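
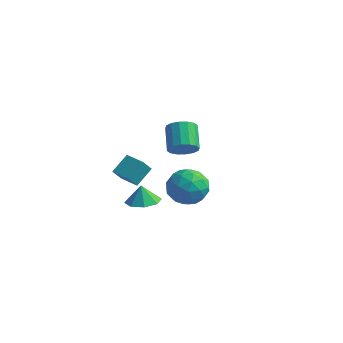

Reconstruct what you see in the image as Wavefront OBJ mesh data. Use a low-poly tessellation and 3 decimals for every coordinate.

v -3.99 -0.063 -4.416
v -4.192 -0.608 -3.615
v -3.738 1.012 -3.622
v -3.941 0.467 -2.821
v -2.759 -0.407 -4.339
v -2.962 -0.952 -3.538
v -2.508 0.668 -3.545
v -2.71 0.123 -2.744
v 1.483 -3.064 0.08
v 2.484 -2.516 -0.21
v 1.956 -4.524 -1.05
v 2.957 -3.976 -1.34
v 2.809 -4.393 -0.248
v 2.517 -3.491 0.45
v 1.923 -3.549 -1.71
v 1.631 -2.647 -1.012
v 2.756 -2.816 -1.316
v 3.304 -3.337 -0.413
v 1.136 -3.703 -0.847
v 1.684 -4.224 0.056
v 1.942 -2.662 0.034
v 2.498 -4.378 -1.294
v 2.411 -4.623 -0.652
v 2.999 -4.301 -0.823
v 1.961 -3.235 0.422
v 2.55 -2.912 0.251
v 2.741 -4.016 0.229
v 1.89 -4.128 -1.511
v 2.479 -3.805 -1.682
v 1.441 -2.739 -0.437
v 2.029 -2.417 -0.608
v 1.699 -3.024 -1.489
v 2.691 -2.516 -0.787
v 2.968 -3.374 -1.451
v 2.361 -3.123 -1.668
v 2.189 -2.593 -1.258
v 3.012 -2.822 -0.256
v 3.29 -3.681 -0.92
v 3.203 -3.926 -0.278
v 3.031 -3.395 0.132
v 3.172 -2.999 -0.906
v 1.15 -3.359 -0.34
v 1.428 -4.218 -1.004
v 1.409 -3.645 -1.392
v 1.237 -3.114 -0.982
v 1.472 -3.666 0.191
v 1.749 -4.524 -0.473
v 2.251 -4.447 -0.002
v 2.079 -3.917 0.408
v 1.268 -4.041 -0.354
v -1.691 -1.524 -4.462
v -0.904 -0.928 -4.387
v -1.889 -1.396 -3.398
v -1.54 -0.549 -4.55
v -2.264 -0.741 -4.662
v -2.653 -1.392 -4.657
v -2.478 -2.119 -4.537
v -1.842 -2.498 -4.374
v -1.118 -2.306 -4.262
v -0.729 -1.655 -4.268
v -1.573 2.424 -2.699
v -0.833 2.555 -2.221
v -1.628 3.687 -1.303
v -2.367 3.556 -1.781
v -0.806 2.857 -2.568
v -1.601 3.989 -1.651
v -0.984 3.042 -2.951
v -1.779 4.174 -2.033
v -1.319 3.062 -3.266
v -2.114 4.194 -2.348
v -1.723 2.91 -3.429
v -2.518 4.042 -2.511
v -2.086 2.629 -3.396
v -2.881 3.761 -2.479
v -2.312 2.293 -3.177
v -3.107 3.425 -2.259
v -2.339 1.991 -2.829
v -3.134 3.123 -1.912
v -2.161 1.806 -2.447
v -2.956 2.938 -1.529
v -1.826 1.786 -2.132
v -2.621 2.918 -1.214
v -1.422 1.938 -1.969
v -2.217 3.07 -1.051
v -1.059 2.219 -2.001
v -1.854 3.351 -1.084
f 2 4 1
f 5 2 1
f 1 4 3
f 3 5 1
f 2 8 4
f 6 2 5
f 6 8 2
f 4 8 3
f 7 5 3
f 3 8 7
f 7 6 5
f 8 6 7
f 9 46 25
f 46 20 49
f 25 49 14
f 46 49 25
f 9 25 21
f 25 14 26
f 21 26 10
f 25 26 21
f 9 21 30
f 21 10 31
f 30 31 16
f 21 31 30
f 9 30 42
f 30 16 45
f 42 45 19
f 30 45 42
f 9 42 46
f 42 19 50
f 46 50 20
f 42 50 46
f 10 26 37
f 26 14 40
f 37 40 18
f 26 40 37
f 14 49 27
f 49 20 48
f 27 48 13
f 49 48 27
f 20 50 47
f 50 19 43
f 47 43 11
f 50 43 47
f 19 45 44
f 45 16 32
f 44 32 15
f 45 32 44
f 16 31 36
f 31 10 33
f 36 33 17
f 31 33 36
f 12 38 24
f 38 18 39
f 24 39 13
f 38 39 24
f 12 24 22
f 24 13 23
f 22 23 11
f 24 23 22
f 12 22 29
f 22 11 28
f 29 28 15
f 22 28 29
f 12 29 34
f 29 15 35
f 34 35 17
f 29 35 34
f 12 34 38
f 34 17 41
f 38 41 18
f 34 41 38
f 13 39 27
f 39 18 40
f 27 40 14
f 39 40 27
f 11 23 47
f 23 13 48
f 47 48 20
f 23 48 47
f 15 28 44
f 28 11 43
f 44 43 19
f 28 43 44
f 17 35 36
f 35 15 32
f 36 32 16
f 35 32 36
f 18 41 37
f 41 17 33
f 37 33 10
f 41 33 37
f 52 51 54
f 52 54 53
f 54 51 55
f 54 55 53
f 55 51 56
f 55 56 53
f 56 51 57
f 56 57 53
f 57 51 58
f 57 58 53
f 58 51 59
f 58 59 53
f 59 51 60
f 59 60 53
f 60 51 52
f 60 52 53
f 62 61 65
f 62 65 63
f 63 65 66
f 63 66 64
f 65 61 67
f 65 67 66
f 66 67 68
f 66 68 64
f 67 61 69
f 67 69 68
f 68 69 70
f 68 70 64
f 69 61 71
f 69 71 70
f 70 71 72
f 70 72 64
f 71 61 73
f 71 73 72
f 72 73 74
f 72 74 64
f 73 61 75
f 73 75 74
f 74 75 76
f 74 76 64
f 75 61 77
f 75 77 76
f 76 77 78
f 76 78 64
f 77 61 79
f 77 79 78
f 78 79 80
f 78 80 64
f 79 61 81
f 79 81 80
f 80 81 82
f 80 82 64
f 81 61 83
f 81 83 82
f 82 83 84
f 82 84 64
f 83 61 85
f 83 85 84
f 84 85 86
f 84 86 64
f 85 61 62
f 85 62 86
f 86 62 63
f 86 63 64



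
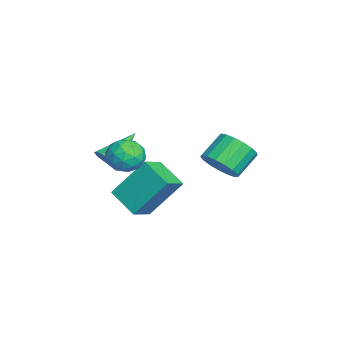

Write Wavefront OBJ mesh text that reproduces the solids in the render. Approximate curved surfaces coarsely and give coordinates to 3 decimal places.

v -0.887 0.884 -2.149
v -0.329 1.586 -2.303
v -1.075 2.358 -1.485
v -1.633 1.656 -1.331
v -0.632 1.623 -2.614
v -1.377 2.396 -1.796
v -0.993 1.491 -2.819
v -1.738 2.264 -2
v -1.33 1.22 -2.87
v -2.076 1.992 -2.051
v -1.566 0.872 -2.756
v -2.311 1.644 -1.937
v -1.646 0.526 -2.503
v -2.391 1.299 -1.684
v -1.552 0.263 -2.169
v -2.298 1.035 -1.35
v -1.306 0.142 -1.831
v -2.052 0.914 -1.012
v -0.964 0.19 -1.565
v -1.71 0.963 -0.747
v -0.605 0.398 -1.434
v -1.35 1.17 -0.615
v -0.31 0.717 -1.466
v -1.055 1.489 -0.647
v -0.147 1.074 -1.655
v -0.893 1.846 -0.836
v -0.154 1.388 -1.957
v -0.9 2.16 -1.138
v 2.516 -2.563 1.024
v 3.164 -2.179 1.32
v 3.276 -3.161 0.14
v 3.924 -2.777 0.436
v 3.555 -3.347 0.877
v 3.086 -2.978 1.423
v 3.354 -2.362 0.037
v 2.885 -1.993 0.583
v 3.682 -2.054 0.71
v 3.806 -2.663 1.229
v 2.634 -2.677 0.231
v 2.758 -3.286 0.75
v 2.773 -2.318 1.249
v 3.667 -3.022 0.211
v 3.45 -3.357 0.469
v 3.831 -3.131 0.644
v 2.727 -2.788 1.31
v 3.108 -2.562 1.484
v 3.338 -3.249 1.224
v 3.332 -2.778 -0.024
v 3.713 -2.552 0.15
v 2.609 -2.209 0.816
v 2.99 -1.983 0.991
v 3.102 -2.091 0.236
v 3.459 -2.019 1.065
v 3.905 -2.371 0.546
v 3.57 -2.127 0.311
v 3.294 -1.91 0.632
v 3.532 -2.377 1.37
v 3.978 -2.729 0.851
v 3.762 -3.064 1.11
v 3.486 -2.847 1.431
v 3.836 -2.304 1.012
v 2.462 -2.611 0.609
v 2.908 -2.963 0.09
v 2.954 -2.493 0.029
v 2.678 -2.276 0.35
v 2.535 -2.969 0.914
v 2.981 -3.321 0.395
v 3.146 -3.43 0.828
v 2.87 -3.213 1.149
v 2.604 -3.036 0.448
v -0.332 -2.72 -3.316
v -0.402 -1.418 -1.645
v 0.669 -1.84 -3.96
v 0.598 -0.538 -2.288
v 0.522 -3.322 -2.812
v 0.451 -2.02 -1.14
v 1.522 -2.442 -3.455
v 1.452 -1.14 -1.784
v -0.679 -3.523 -1.685
v -0.181 -3.124 -1.638
v -1.661 -2.417 -0.695
v -0.39 -3.022 -1.958
v -0.709 -3.112 -2.174
v -1.016 -3.358 -2.204
v -1.195 -3.668 -2.035
v -1.177 -3.923 -1.732
v -0.969 -4.024 -1.412
v -0.65 -3.935 -1.196
v -0.342 -3.688 -1.167
v -0.163 -3.378 -1.335
f 2 1 5
f 2 5 3
f 3 5 6
f 3 6 4
f 5 1 7
f 5 7 6
f 6 7 8
f 6 8 4
f 7 1 9
f 7 9 8
f 8 9 10
f 8 10 4
f 9 1 11
f 9 11 10
f 10 11 12
f 10 12 4
f 11 1 13
f 11 13 12
f 12 13 14
f 12 14 4
f 13 1 15
f 13 15 14
f 14 15 16
f 14 16 4
f 15 1 17
f 15 17 16
f 16 17 18
f 16 18 4
f 17 1 19
f 17 19 18
f 18 19 20
f 18 20 4
f 19 1 21
f 19 21 20
f 20 21 22
f 20 22 4
f 21 1 23
f 21 23 22
f 22 23 24
f 22 24 4
f 23 1 25
f 23 25 24
f 24 25 26
f 24 26 4
f 25 1 27
f 25 27 26
f 26 27 28
f 26 28 4
f 27 1 2
f 27 2 28
f 28 2 3
f 28 3 4
f 29 66 45
f 66 40 69
f 45 69 34
f 66 69 45
f 29 45 41
f 45 34 46
f 41 46 30
f 45 46 41
f 29 41 50
f 41 30 51
f 50 51 36
f 41 51 50
f 29 50 62
f 50 36 65
f 62 65 39
f 50 65 62
f 29 62 66
f 62 39 70
f 66 70 40
f 62 70 66
f 30 46 57
f 46 34 60
f 57 60 38
f 46 60 57
f 34 69 47
f 69 40 68
f 47 68 33
f 69 68 47
f 40 70 67
f 70 39 63
f 67 63 31
f 70 63 67
f 39 65 64
f 65 36 52
f 64 52 35
f 65 52 64
f 36 51 56
f 51 30 53
f 56 53 37
f 51 53 56
f 32 58 44
f 58 38 59
f 44 59 33
f 58 59 44
f 32 44 42
f 44 33 43
f 42 43 31
f 44 43 42
f 32 42 49
f 42 31 48
f 49 48 35
f 42 48 49
f 32 49 54
f 49 35 55
f 54 55 37
f 49 55 54
f 32 54 58
f 54 37 61
f 58 61 38
f 54 61 58
f 33 59 47
f 59 38 60
f 47 60 34
f 59 60 47
f 31 43 67
f 43 33 68
f 67 68 40
f 43 68 67
f 35 48 64
f 48 31 63
f 64 63 39
f 48 63 64
f 37 55 56
f 55 35 52
f 56 52 36
f 55 52 56
f 38 61 57
f 61 37 53
f 57 53 30
f 61 53 57
f 72 74 71
f 75 72 71
f 71 74 73
f 73 75 71
f 72 78 74
f 76 72 75
f 76 78 72
f 74 78 73
f 77 75 73
f 73 78 77
f 77 76 75
f 78 76 77
f 80 79 82
f 80 82 81
f 82 79 83
f 82 83 81
f 83 79 84
f 83 84 81
f 84 79 85
f 84 85 81
f 85 79 86
f 85 86 81
f 86 79 87
f 86 87 81
f 87 79 88
f 87 88 81
f 88 79 89
f 88 89 81
f 89 79 90
f 89 90 81
f 90 79 80
f 90 80 81



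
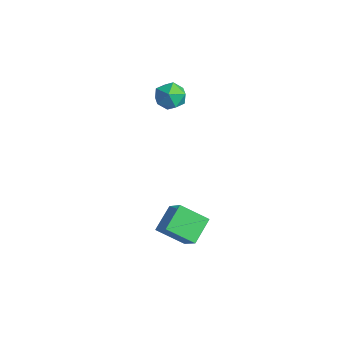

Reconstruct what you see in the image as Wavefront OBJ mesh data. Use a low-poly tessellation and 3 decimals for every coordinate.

v 2.51 0.851 -1.649
v 3.486 0.763 -0.75
v 1.989 1.828 -0.989
v 2.965 1.741 -0.089
v 3.275 1.759 -2.391
v 4.251 1.672 -1.491
v 2.754 2.737 -1.73
v 3.73 2.649 -0.831
v -0.801 3.62 3.181
v -0.557 4.006 3.797
v -0.243 2.594 3.603
v 0.001 2.98 4.219
v -0.746 2.826 4.134
v -1.091 3.46 3.873
v 0.291 3.14 3.527
v -0.054 3.774 3.266
v 0.118 3.71 4.011
v -0.523 3.515 4.387
v -0.277 3.085 3.013
v -0.918 2.89 3.389
f 2 4 1
f 5 2 1
f 1 4 3
f 3 5 1
f 2 8 4
f 6 2 5
f 6 8 2
f 4 8 3
f 7 5 3
f 3 8 7
f 7 6 5
f 8 6 7
f 9 20 14
f 9 14 10
f 9 10 16
f 9 16 19
f 9 19 20
f 10 14 18
f 14 20 13
f 20 19 11
f 19 16 15
f 16 10 17
f 12 18 13
f 12 13 11
f 12 11 15
f 12 15 17
f 12 17 18
f 13 18 14
f 11 13 20
f 15 11 19
f 17 15 16
f 18 17 10



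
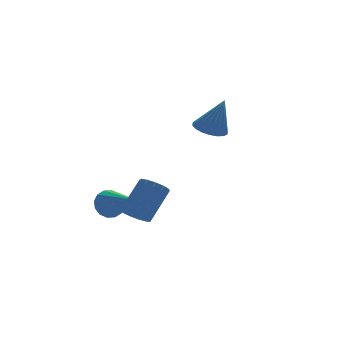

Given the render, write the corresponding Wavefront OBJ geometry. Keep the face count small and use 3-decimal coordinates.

v 1.25 0.691 -0.175
v 1.604 1.298 -0.074
v 1.61 0.229 1.335
v 1.311 1.371 0.018
v 1.006 1.31 0.072
v 0.749 1.126 0.077
v 0.591 0.856 0.032
v 0.564 0.553 -0.054
v 0.673 0.277 -0.164
v 0.896 0.084 -0.276
v 1.189 0.01 -0.369
v 1.495 0.072 -0.423
v 1.751 0.256 -0.428
v 1.909 0.526 -0.383
v 1.936 0.829 -0.296
v 1.827 1.104 -0.186
v -3.135 0.229 -3.169
v -2.91 0.508 -2.614
v -2.845 -1.429 -2.451
v -3.246 0.471 -2.565
v -3.553 0.369 -2.677
v -3.747 0.229 -2.921
v -3.777 0.09 -3.231
v -3.636 -0.012 -3.525
v -3.36 -0.05 -3.723
v -3.024 -0.013 -3.773
v -2.718 0.09 -3.66
v -2.523 0.229 -3.416
v -2.493 0.369 -3.106
v -2.635 0.471 -2.813
v -3.644 -2.993 -2.535
v -3.339 -3.492 -2.616
v -2.391 -3.106 -1.426
v -2.696 -2.607 -1.345
v -3.194 -3.261 -2.807
v -2.246 -2.875 -1.616
v -3.192 -2.945 -2.911
v -2.244 -2.559 -1.721
v -3.333 -2.645 -2.896
v -2.385 -2.259 -1.705
v -3.573 -2.455 -2.766
v -2.625 -2.069 -1.576
v -3.836 -2.436 -2.563
v -2.888 -2.05 -1.373
v -4.037 -2.594 -2.351
v -3.089 -2.208 -1.161
v -4.114 -2.878 -2.198
v -3.166 -2.492 -1.007
v -4.042 -3.199 -2.151
v -3.094 -2.813 -0.961
v -3.843 -3.455 -2.227
v -2.895 -3.069 -1.036
v -3.581 -3.564 -2.4
v -2.633 -3.178 -1.21
f 2 1 4
f 2 4 3
f 4 1 5
f 4 5 3
f 5 1 6
f 5 6 3
f 6 1 7
f 6 7 3
f 7 1 8
f 7 8 3
f 8 1 9
f 8 9 3
f 9 1 10
f 9 10 3
f 10 1 11
f 10 11 3
f 11 1 12
f 11 12 3
f 12 1 13
f 12 13 3
f 13 1 14
f 13 14 3
f 14 1 15
f 14 15 3
f 15 1 16
f 15 16 3
f 16 1 2
f 16 2 3
f 18 17 20
f 18 20 19
f 20 17 21
f 20 21 19
f 21 17 22
f 21 22 19
f 22 17 23
f 22 23 19
f 23 17 24
f 23 24 19
f 24 17 25
f 24 25 19
f 25 17 26
f 25 26 19
f 26 17 27
f 26 27 19
f 27 17 28
f 27 28 19
f 28 17 29
f 28 29 19
f 29 17 30
f 29 30 19
f 30 17 18
f 30 18 19
f 32 31 35
f 32 35 33
f 33 35 36
f 33 36 34
f 35 31 37
f 35 37 36
f 36 37 38
f 36 38 34
f 37 31 39
f 37 39 38
f 38 39 40
f 38 40 34
f 39 31 41
f 39 41 40
f 40 41 42
f 40 42 34
f 41 31 43
f 41 43 42
f 42 43 44
f 42 44 34
f 43 31 45
f 43 45 44
f 44 45 46
f 44 46 34
f 45 31 47
f 45 47 46
f 46 47 48
f 46 48 34
f 47 31 49
f 47 49 48
f 48 49 50
f 48 50 34
f 49 31 51
f 49 51 50
f 50 51 52
f 50 52 34
f 51 31 53
f 51 53 52
f 52 53 54
f 52 54 34
f 53 31 32
f 53 32 54
f 54 32 33
f 54 33 34



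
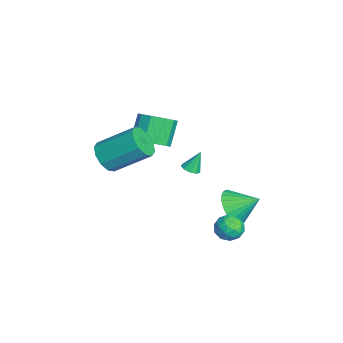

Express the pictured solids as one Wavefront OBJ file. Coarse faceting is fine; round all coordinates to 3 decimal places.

v 0.047 2.716 -2.337
v 0.987 2.285 -2.1
v 0.393 3.904 -1.543
v 1.077 2.491 -2.447
v 1.011 2.73 -2.778
v 0.798 2.968 -3.041
v 0.471 3.167 -3.197
v 0.079 3.298 -3.222
v -0.317 3.34 -3.112
v -0.658 3.287 -2.884
v -0.892 3.147 -2.573
v -0.982 2.941 -2.226
v -0.916 2.701 -1.896
v -0.703 2.464 -1.632
v -0.376 2.264 -1.476
v 0.015 2.134 -1.451
v 0.412 2.092 -1.561
v 0.753 2.145 -1.789
v -1.947 0.821 -0.94
v -1.638 0.473 -0.731
v -2.113 1.319 0.14
v -1.453 0.751 -0.831
v -1.499 1.062 -0.982
v -1.755 1.261 -1.113
v -2.1 1.253 -1.163
v -2.373 1.044 -1.108
v -2.447 0.73 -0.975
v -2.287 0.459 -0.825
v -1.967 0.357 -0.729
v -1.829 -1.101 1.118
v -1.211 -0.378 1.305
v -2.053 0.025 2.529
v -2.671 -0.699 2.342
v -1.638 -0.167 0.941
v -2.481 0.236 2.166
v -2.139 -0.313 0.645
v -2.981 0.09 1.87
v -2.521 -0.76 0.53
v -3.363 -0.357 1.754
v -2.638 -1.338 0.639
v -3.481 -0.935 1.863
v -2.447 -1.825 0.931
v -3.289 -1.422 2.155
v -2.019 -2.036 1.294
v -2.862 -1.633 2.519
v -1.519 -1.89 1.59
v -2.361 -1.487 2.815
v -1.137 -1.443 1.706
v -1.979 -1.04 2.93
v -1.019 -0.865 1.597
v -1.862 -0.462 2.821
v 0.761 -3.305 2.1
v 1.297 -3.785 2.641
v 1.614 -2.055 3.861
v 1.079 -1.575 3.32
v 1.613 -3.561 2.242
v 1.93 -1.831 3.461
v 1.603 -3.239 1.788
v 1.92 -1.509 3.007
v 1.272 -2.943 1.454
v 1.589 -1.213 2.673
v 0.746 -2.785 1.366
v 1.063 -1.055 2.586
v 0.226 -2.825 1.559
v 0.543 -1.095 2.779
v -0.09 -3.049 1.959
v 0.227 -1.319 3.178
v -0.08 -3.371 2.413
v 0.237 -1.641 3.632
v 0.251 -3.667 2.747
v 0.568 -1.937 3.966
v 0.777 -3.825 2.834
v 1.094 -2.095 4.054
v 0.796 3.155 -3.267
v 1.52 2.892 -3.097
v 0.34 1.968 -3.163
v 1.064 1.705 -2.993
v 0.679 2.16 -2.477
v 0.96 2.894 -2.541
v 0.9 1.966 -3.719
v 1.181 2.7 -3.783
v 1.584 2.158 -3.376
v 1.447 2.277 -2.609
v 0.413 2.583 -3.651
v 0.276 2.702 -2.884
v 1.198 3.128 -3.191
v 0.662 1.732 -3.069
v 0.436 2 -2.765
v 0.861 1.845 -2.665
v 0.869 3.129 -2.865
v 1.294 2.974 -2.765
v 0.8 2.544 -2.4
v 0.566 1.886 -3.495
v 0.991 1.731 -3.395
v 0.999 3.015 -3.595
v 1.424 2.86 -3.495
v 1.06 2.316 -3.86
v 1.661 2.542 -3.256
v 1.393 1.844 -3.194
v 1.297 1.997 -3.621
v 1.462 2.429 -3.659
v 1.581 2.612 -2.805
v 1.313 1.914 -2.743
v 1.087 2.182 -2.44
v 1.252 2.613 -2.478
v 1.619 2.18 -2.969
v 0.547 2.946 -3.517
v 0.279 2.248 -3.455
v 0.608 2.247 -3.782
v 0.773 2.678 -3.82
v 0.467 3.016 -3.066
v 0.199 2.318 -3.004
v 0.398 2.431 -2.601
v 0.563 2.863 -2.639
v 0.241 2.68 -3.291
f 2 1 4
f 2 4 3
f 4 1 5
f 4 5 3
f 5 1 6
f 5 6 3
f 6 1 7
f 6 7 3
f 7 1 8
f 7 8 3
f 8 1 9
f 8 9 3
f 9 1 10
f 9 10 3
f 10 1 11
f 10 11 3
f 11 1 12
f 11 12 3
f 12 1 13
f 12 13 3
f 13 1 14
f 13 14 3
f 14 1 15
f 14 15 3
f 15 1 16
f 15 16 3
f 16 1 17
f 16 17 3
f 17 1 18
f 17 18 3
f 18 1 2
f 18 2 3
f 20 19 22
f 20 22 21
f 22 19 23
f 22 23 21
f 23 19 24
f 23 24 21
f 24 19 25
f 24 25 21
f 25 19 26
f 25 26 21
f 26 19 27
f 26 27 21
f 27 19 28
f 27 28 21
f 28 19 29
f 28 29 21
f 29 19 20
f 29 20 21
f 31 30 34
f 31 34 32
f 32 34 35
f 32 35 33
f 34 30 36
f 34 36 35
f 35 36 37
f 35 37 33
f 36 30 38
f 36 38 37
f 37 38 39
f 37 39 33
f 38 30 40
f 38 40 39
f 39 40 41
f 39 41 33
f 40 30 42
f 40 42 41
f 41 42 43
f 41 43 33
f 42 30 44
f 42 44 43
f 43 44 45
f 43 45 33
f 44 30 46
f 44 46 45
f 45 46 47
f 45 47 33
f 46 30 48
f 46 48 47
f 47 48 49
f 47 49 33
f 48 30 50
f 48 50 49
f 49 50 51
f 49 51 33
f 50 30 31
f 50 31 51
f 51 31 32
f 51 32 33
f 53 52 56
f 53 56 54
f 54 56 57
f 54 57 55
f 56 52 58
f 56 58 57
f 57 58 59
f 57 59 55
f 58 52 60
f 58 60 59
f 59 60 61
f 59 61 55
f 60 52 62
f 60 62 61
f 61 62 63
f 61 63 55
f 62 52 64
f 62 64 63
f 63 64 65
f 63 65 55
f 64 52 66
f 64 66 65
f 65 66 67
f 65 67 55
f 66 52 68
f 66 68 67
f 67 68 69
f 67 69 55
f 68 52 70
f 68 70 69
f 69 70 71
f 69 71 55
f 70 52 72
f 70 72 71
f 71 72 73
f 71 73 55
f 72 52 53
f 72 53 73
f 73 53 54
f 73 54 55
f 74 111 90
f 111 85 114
f 90 114 79
f 111 114 90
f 74 90 86
f 90 79 91
f 86 91 75
f 90 91 86
f 74 86 95
f 86 75 96
f 95 96 81
f 86 96 95
f 74 95 107
f 95 81 110
f 107 110 84
f 95 110 107
f 74 107 111
f 107 84 115
f 111 115 85
f 107 115 111
f 75 91 102
f 91 79 105
f 102 105 83
f 91 105 102
f 79 114 92
f 114 85 113
f 92 113 78
f 114 113 92
f 85 115 112
f 115 84 108
f 112 108 76
f 115 108 112
f 84 110 109
f 110 81 97
f 109 97 80
f 110 97 109
f 81 96 101
f 96 75 98
f 101 98 82
f 96 98 101
f 77 103 89
f 103 83 104
f 89 104 78
f 103 104 89
f 77 89 87
f 89 78 88
f 87 88 76
f 89 88 87
f 77 87 94
f 87 76 93
f 94 93 80
f 87 93 94
f 77 94 99
f 94 80 100
f 99 100 82
f 94 100 99
f 77 99 103
f 99 82 106
f 103 106 83
f 99 106 103
f 78 104 92
f 104 83 105
f 92 105 79
f 104 105 92
f 76 88 112
f 88 78 113
f 112 113 85
f 88 113 112
f 80 93 109
f 93 76 108
f 109 108 84
f 93 108 109
f 82 100 101
f 100 80 97
f 101 97 81
f 100 97 101
f 83 106 102
f 106 82 98
f 102 98 75
f 106 98 102



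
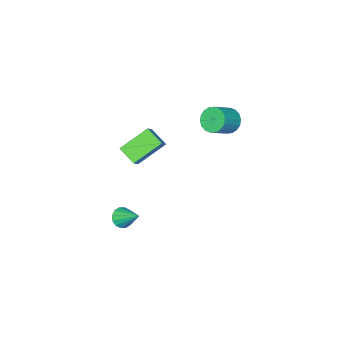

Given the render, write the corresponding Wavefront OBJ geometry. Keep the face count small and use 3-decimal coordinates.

v -3.302 1.753 3.175
v -2.9 2.072 2.498
v -1.696 2.146 3.248
v -2.098 1.827 3.925
v -3.028 2.382 2.673
v -1.824 2.456 3.423
v -3.21 2.567 2.948
v -2.007 2.641 3.698
v -3.411 2.591 3.268
v -2.207 2.665 4.018
v -3.59 2.449 3.569
v -2.386 2.523 4.319
v -3.712 2.169 3.793
v -2.508 2.243 4.542
v -3.753 1.807 3.894
v -2.549 1.88 4.643
v -3.704 1.434 3.852
v -2.5 1.508 4.602
v -3.576 1.124 3.677
v -2.372 1.198 4.427
v -3.393 0.939 3.402
v -2.19 1.013 4.152
v -3.193 0.915 3.082
v -1.989 0.989 3.832
v -3.014 1.057 2.781
v -1.81 1.131 3.531
v -2.892 1.337 2.558
v -1.688 1.411 3.307
v -2.851 1.7 2.457
v -1.647 1.773 3.206
v 2.162 -0.738 -3.983
v 2.717 -0.959 -3.618
v 2.018 0.598 -2.957
v 2.854 -0.745 -3.876
v 2.805 -0.53 -4.164
v 2.585 -0.37 -4.402
v 2.251 -0.309 -4.529
v 1.893 -0.362 -4.509
v 1.607 -0.517 -4.348
v 1.47 -0.73 -4.09
v 1.518 -0.946 -3.802
v 1.739 -1.105 -3.563
v 2.073 -1.167 -3.437
v 2.431 -1.113 -3.457
v 0.208 0.698 2.33
v 0.276 -0.432 2.884
v 0.748 1.007 2.894
v 0.816 -0.122 3.448
v 1.744 0.202 1.132
v 1.812 -0.927 1.686
v 2.284 0.512 1.696
v 2.352 -0.618 2.25
f 2 1 5
f 2 5 3
f 3 5 6
f 3 6 4
f 5 1 7
f 5 7 6
f 6 7 8
f 6 8 4
f 7 1 9
f 7 9 8
f 8 9 10
f 8 10 4
f 9 1 11
f 9 11 10
f 10 11 12
f 10 12 4
f 11 1 13
f 11 13 12
f 12 13 14
f 12 14 4
f 13 1 15
f 13 15 14
f 14 15 16
f 14 16 4
f 15 1 17
f 15 17 16
f 16 17 18
f 16 18 4
f 17 1 19
f 17 19 18
f 18 19 20
f 18 20 4
f 19 1 21
f 19 21 20
f 20 21 22
f 20 22 4
f 21 1 23
f 21 23 22
f 22 23 24
f 22 24 4
f 23 1 25
f 23 25 24
f 24 25 26
f 24 26 4
f 25 1 27
f 25 27 26
f 26 27 28
f 26 28 4
f 27 1 29
f 27 29 28
f 28 29 30
f 28 30 4
f 29 1 2
f 29 2 30
f 30 2 3
f 30 3 4
f 32 31 34
f 32 34 33
f 34 31 35
f 34 35 33
f 35 31 36
f 35 36 33
f 36 31 37
f 36 37 33
f 37 31 38
f 37 38 33
f 38 31 39
f 38 39 33
f 39 31 40
f 39 40 33
f 40 31 41
f 40 41 33
f 41 31 42
f 41 42 33
f 42 31 43
f 42 43 33
f 43 31 44
f 43 44 33
f 44 31 32
f 44 32 33
f 46 48 45
f 49 46 45
f 45 48 47
f 47 49 45
f 46 52 48
f 50 46 49
f 50 52 46
f 48 52 47
f 51 49 47
f 47 52 51
f 51 50 49
f 52 50 51



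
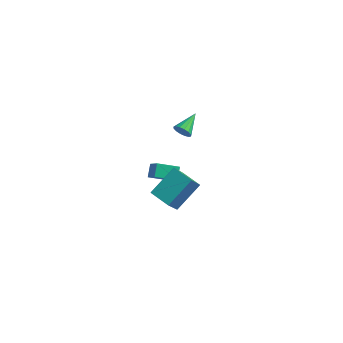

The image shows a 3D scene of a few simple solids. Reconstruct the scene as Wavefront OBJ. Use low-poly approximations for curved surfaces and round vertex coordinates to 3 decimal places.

v 0.56 0.332 -3.242
v 0.413 0.982 -2.73
v 1.645 0.887 -3.634
v 1.498 1.536 -3.122
v 1.262 -0.316 -2.218
v 1.115 0.333 -1.706
v 2.347 0.238 -2.61
v 2.2 0.888 -2.098
v 1.592 2.58 -0.789
v 1.936 2.677 -1.22
v 1.788 3.92 -0.331
v 1.672 2.748 -1.317
v 1.387 2.774 -1.272
v 1.157 2.748 -1.097
v 1.043 2.677 -0.84
v 1.077 2.58 -0.569
v 1.249 2.482 -0.357
v 1.513 2.411 -0.261
v 1.798 2.385 -0.306
v 2.028 2.411 -0.48
v 2.141 2.482 -0.737
v 2.108 2.579 -1.008
v 2.989 -3.436 -0.005
v 3.005 -4.562 1.587
v 3.628 -2.007 0.998
v 3.644 -3.132 2.591
v 4.116 -3.768 -0.251
v 4.132 -4.893 1.342
v 4.755 -2.338 0.753
v 4.771 -3.464 2.345
f 2 4 1
f 5 2 1
f 1 4 3
f 3 5 1
f 2 8 4
f 6 2 5
f 6 8 2
f 4 8 3
f 7 5 3
f 3 8 7
f 7 6 5
f 8 6 7
f 10 9 12
f 10 12 11
f 12 9 13
f 12 13 11
f 13 9 14
f 13 14 11
f 14 9 15
f 14 15 11
f 15 9 16
f 15 16 11
f 16 9 17
f 16 17 11
f 17 9 18
f 17 18 11
f 18 9 19
f 18 19 11
f 19 9 20
f 19 20 11
f 20 9 21
f 20 21 11
f 21 9 22
f 21 22 11
f 22 9 10
f 22 10 11
f 24 26 23
f 27 24 23
f 23 26 25
f 25 27 23
f 24 30 26
f 28 24 27
f 28 30 24
f 26 30 25
f 29 27 25
f 25 30 29
f 29 28 27
f 30 28 29



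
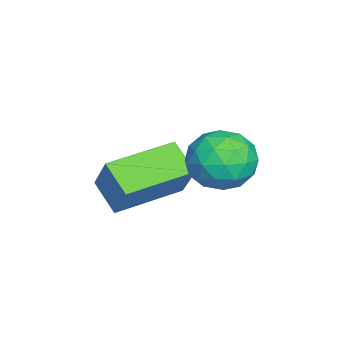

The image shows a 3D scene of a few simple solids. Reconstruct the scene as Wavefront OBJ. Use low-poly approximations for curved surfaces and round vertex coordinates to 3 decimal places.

v -0.243 3.424 1.726
v 0.606 3.038 2.02
v -0.386 2.282 0.64
v 0.463 1.896 0.934
v -0.32 1.857 1.519
v -0.231 2.563 2.19
v 0.451 2.757 0.47
v 0.54 3.463 1.141
v 1.035 2.625 1.244
v 0.558 2.07 1.891
v -0.338 3.25 0.769
v -0.815 2.695 1.416
v 0.195 3.331 1.968
v 0.025 1.989 0.692
v -0.435 1.966 1.035
v 0.064 1.739 1.208
v -0.298 3.052 2.068
v 0.201 2.825 2.241
v -0.344 2.131 1.946
v 0.019 2.495 0.419
v 0.518 2.268 0.592
v 0.156 3.581 1.452
v 0.655 3.354 1.625
v 0.564 3.189 0.714
v 0.946 2.862 1.685
v 0.861 2.191 1.046
v 0.855 2.697 0.774
v 0.907 3.111 1.168
v 0.665 2.535 2.065
v 0.581 1.864 1.427
v 0.121 1.841 1.771
v 0.173 2.256 2.165
v 0.917 2.293 1.609
v -0.361 3.456 1.233
v -0.445 2.785 0.595
v 0.047 3.064 0.495
v 0.099 3.479 0.889
v -0.641 3.129 1.614
v -0.726 2.458 0.975
v -0.687 2.209 1.492
v -0.635 2.623 1.886
v -0.697 3.027 1.051
v 0.526 0.03 -0.632
v -0.162 -0.606 -0.019
v -0.752 1.561 -0.476
v -1.439 0.924 0.137
v 1.179 0.456 0.543
v 0.492 -0.181 1.156
v -0.098 1.986 0.699
v -0.786 1.35 1.312
f 1 38 17
f 38 12 41
f 17 41 6
f 38 41 17
f 1 17 13
f 17 6 18
f 13 18 2
f 17 18 13
f 1 13 22
f 13 2 23
f 22 23 8
f 13 23 22
f 1 22 34
f 22 8 37
f 34 37 11
f 22 37 34
f 1 34 38
f 34 11 42
f 38 42 12
f 34 42 38
f 2 18 29
f 18 6 32
f 29 32 10
f 18 32 29
f 6 41 19
f 41 12 40
f 19 40 5
f 41 40 19
f 12 42 39
f 42 11 35
f 39 35 3
f 42 35 39
f 11 37 36
f 37 8 24
f 36 24 7
f 37 24 36
f 8 23 28
f 23 2 25
f 28 25 9
f 23 25 28
f 4 30 16
f 30 10 31
f 16 31 5
f 30 31 16
f 4 16 14
f 16 5 15
f 14 15 3
f 16 15 14
f 4 14 21
f 14 3 20
f 21 20 7
f 14 20 21
f 4 21 26
f 21 7 27
f 26 27 9
f 21 27 26
f 4 26 30
f 26 9 33
f 30 33 10
f 26 33 30
f 5 31 19
f 31 10 32
f 19 32 6
f 31 32 19
f 3 15 39
f 15 5 40
f 39 40 12
f 15 40 39
f 7 20 36
f 20 3 35
f 36 35 11
f 20 35 36
f 9 27 28
f 27 7 24
f 28 24 8
f 27 24 28
f 10 33 29
f 33 9 25
f 29 25 2
f 33 25 29
f 44 46 43
f 47 44 43
f 43 46 45
f 45 47 43
f 44 50 46
f 48 44 47
f 48 50 44
f 46 50 45
f 49 47 45
f 45 50 49
f 49 48 47
f 50 48 49



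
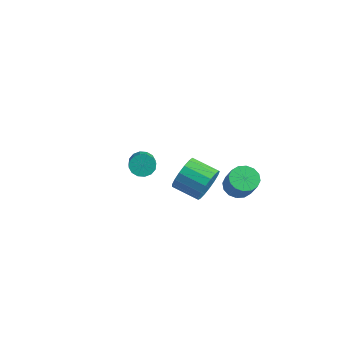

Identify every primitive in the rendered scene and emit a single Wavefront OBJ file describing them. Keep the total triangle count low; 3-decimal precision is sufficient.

v -3.25 -1.239 -2.124
v -2.847 -0.65 -2.03
v -1.587 -1.672 -1.023
v -1.99 -2.261 -1.116
v -3.082 -0.653 -1.741
v -1.821 -1.675 -0.733
v -3.361 -0.814 -1.553
v -2.1 -1.836 -0.546
v -3.611 -1.088 -1.519
v -2.35 -2.11 -0.512
v -3.764 -1.403 -1.647
v -2.503 -2.425 -0.639
v -3.78 -1.674 -1.902
v -2.519 -2.696 -0.895
v -3.653 -1.828 -2.217
v -2.393 -2.85 -1.21
v -3.419 -1.825 -2.507
v -2.158 -2.847 -1.499
v -3.14 -1.664 -2.694
v -1.879 -2.686 -1.687
v -2.89 -1.39 -2.728
v -1.629 -2.412 -1.721
v -2.737 -1.075 -2.601
v -1.476 -2.097 -1.593
v -2.721 -0.804 -2.345
v -1.46 -1.826 -1.338
v 4.215 -3.247 1.508
v 4.647 -3.522 2.367
v 3.337 -4.068 2.851
v 2.905 -3.793 1.992
v 4.494 -3.077 2.453
v 3.183 -3.623 2.937
v 4.276 -2.671 2.323
v 2.966 -3.217 2.807
v 4.045 -2.397 2.006
v 2.735 -2.943 2.49
v 3.852 -2.317 1.575
v 2.542 -2.864 2.059
v 3.743 -2.451 1.129
v 2.433 -2.997 1.613
v 3.742 -2.767 0.769
v 2.432 -3.313 1.253
v 3.849 -3.193 0.579
v 2.539 -3.739 1.063
v 4.04 -3.631 0.601
v 2.73 -4.177 1.086
v 4.271 -3.981 0.831
v 2.961 -4.528 1.316
v 4.49 -4.163 1.217
v 3.179 -4.71 1.701
v 4.645 -4.135 1.668
v 3.335 -4.682 2.153
v 4.702 -3.904 2.084
v 3.392 -4.45 2.568
v 3.098 -0.249 -0.722
v 3.764 0.012 -1.103
v 4.607 -0.35 0.121
v 3.942 -0.611 0.502
v 3.615 0.348 -0.902
v 4.458 -0.013 0.323
v 3.328 0.524 -0.652
v 4.171 0.163 0.572
v 2.979 0.493 -0.421
v 3.823 0.132 0.803
v 2.663 0.263 -0.271
v 3.506 -0.098 0.954
v 2.463 -0.104 -0.241
v 3.306 -0.466 0.983
v 2.433 -0.51 -0.341
v 3.276 -0.872 0.883
v 2.582 -0.847 -0.543
v 3.425 -1.208 0.682
v 2.869 -1.023 -0.792
v 3.712 -1.384 0.432
v 3.217 -0.992 -1.023
v 4.061 -1.353 0.201
v 3.534 -0.762 -1.174
v 4.377 -1.123 0.051
v 3.734 -0.394 -1.203
v 4.577 -0.756 0.021
f 2 1 5
f 2 5 3
f 3 5 6
f 3 6 4
f 5 1 7
f 5 7 6
f 6 7 8
f 6 8 4
f 7 1 9
f 7 9 8
f 8 9 10
f 8 10 4
f 9 1 11
f 9 11 10
f 10 11 12
f 10 12 4
f 11 1 13
f 11 13 12
f 12 13 14
f 12 14 4
f 13 1 15
f 13 15 14
f 14 15 16
f 14 16 4
f 15 1 17
f 15 17 16
f 16 17 18
f 16 18 4
f 17 1 19
f 17 19 18
f 18 19 20
f 18 20 4
f 19 1 21
f 19 21 20
f 20 21 22
f 20 22 4
f 21 1 23
f 21 23 22
f 22 23 24
f 22 24 4
f 23 1 25
f 23 25 24
f 24 25 26
f 24 26 4
f 25 1 2
f 25 2 26
f 26 2 3
f 26 3 4
f 28 27 31
f 28 31 29
f 29 31 32
f 29 32 30
f 31 27 33
f 31 33 32
f 32 33 34
f 32 34 30
f 33 27 35
f 33 35 34
f 34 35 36
f 34 36 30
f 35 27 37
f 35 37 36
f 36 37 38
f 36 38 30
f 37 27 39
f 37 39 38
f 38 39 40
f 38 40 30
f 39 27 41
f 39 41 40
f 40 41 42
f 40 42 30
f 41 27 43
f 41 43 42
f 42 43 44
f 42 44 30
f 43 27 45
f 43 45 44
f 44 45 46
f 44 46 30
f 45 27 47
f 45 47 46
f 46 47 48
f 46 48 30
f 47 27 49
f 47 49 48
f 48 49 50
f 48 50 30
f 49 27 51
f 49 51 50
f 50 51 52
f 50 52 30
f 51 27 53
f 51 53 52
f 52 53 54
f 52 54 30
f 53 27 28
f 53 28 54
f 54 28 29
f 54 29 30
f 56 55 59
f 56 59 57
f 57 59 60
f 57 60 58
f 59 55 61
f 59 61 60
f 60 61 62
f 60 62 58
f 61 55 63
f 61 63 62
f 62 63 64
f 62 64 58
f 63 55 65
f 63 65 64
f 64 65 66
f 64 66 58
f 65 55 67
f 65 67 66
f 66 67 68
f 66 68 58
f 67 55 69
f 67 69 68
f 68 69 70
f 68 70 58
f 69 55 71
f 69 71 70
f 70 71 72
f 70 72 58
f 71 55 73
f 71 73 72
f 72 73 74
f 72 74 58
f 73 55 75
f 73 75 74
f 74 75 76
f 74 76 58
f 75 55 77
f 75 77 76
f 76 77 78
f 76 78 58
f 77 55 79
f 77 79 78
f 78 79 80
f 78 80 58
f 79 55 56
f 79 56 80
f 80 56 57
f 80 57 58



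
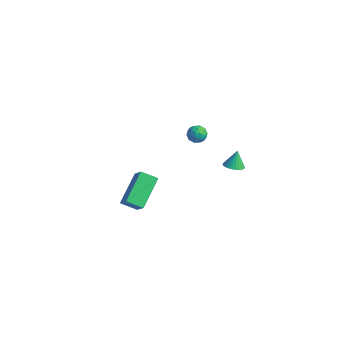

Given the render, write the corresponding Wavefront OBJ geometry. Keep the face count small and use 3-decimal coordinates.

v 1.818 1.375 1.491
v 2.43 1.447 1.557
v 1.662 1.785 2.489
v 2.368 1.66 1.46
v 2.222 1.83 1.368
v 2.014 1.93 1.294
v 1.777 1.946 1.251
v 1.546 1.875 1.244
v 1.356 1.728 1.274
v 1.237 1.527 1.338
v 1.206 1.304 1.425
v 1.268 1.091 1.522
v 1.414 0.921 1.614
v 1.622 0.821 1.687
v 1.859 0.805 1.731
v 2.09 0.876 1.738
v 2.28 1.023 1.707
v 2.399 1.224 1.644
v 0.087 -4.113 -0.23
v -0.633 -4.717 0.216
v -0.589 -2.488 0.879
v -1.308 -3.092 1.325
v 1.028 -4.448 0.835
v 0.309 -5.052 1.281
v 0.353 -2.823 1.944
v -0.367 -3.427 2.39
v -4.249 4.114 -0.76
v -3.632 4.284 -0.889
v -3.988 3.096 -0.851
v -3.371 3.266 -0.98
v -3.618 3.358 -0.383
v -3.779 3.987 -0.327
v -3.841 3.393 -1.413
v -4.002 4.022 -1.357
v -3.381 3.838 -1.292
v -3.242 3.816 -0.655
v -4.378 3.564 -1.085
v -4.239 3.542 -0.448
v -3.963 4.288 -0.817
v -3.657 3.092 -0.923
v -3.801 3.146 -0.573
v -3.439 3.245 -0.648
v -4.049 4.114 -0.486
v -3.687 4.214 -0.562
v -3.678 3.67 -0.264
v -3.933 3.166 -1.178
v -3.571 3.266 -1.254
v -4.181 4.135 -1.092
v -3.819 4.234 -1.167
v -3.942 3.71 -1.476
v -3.453 4.126 -1.129
v -3.3 3.527 -1.183
v -3.576 3.602 -1.437
v -3.671 3.972 -1.404
v -3.372 4.113 -0.755
v -3.219 3.515 -0.808
v -3.363 3.569 -0.458
v -3.458 3.939 -0.425
v -3.224 3.851 -0.992
v -4.401 3.865 -0.932
v -4.248 3.267 -0.985
v -4.162 3.441 -1.315
v -4.257 3.811 -1.282
v -4.32 3.853 -0.557
v -4.167 3.254 -0.611
v -3.949 3.408 -0.336
v -4.044 3.778 -0.303
v -4.396 3.529 -0.748
f 2 1 4
f 2 4 3
f 4 1 5
f 4 5 3
f 5 1 6
f 5 6 3
f 6 1 7
f 6 7 3
f 7 1 8
f 7 8 3
f 8 1 9
f 8 9 3
f 9 1 10
f 9 10 3
f 10 1 11
f 10 11 3
f 11 1 12
f 11 12 3
f 12 1 13
f 12 13 3
f 13 1 14
f 13 14 3
f 14 1 15
f 14 15 3
f 15 1 16
f 15 16 3
f 16 1 17
f 16 17 3
f 17 1 18
f 17 18 3
f 18 1 2
f 18 2 3
f 20 22 19
f 23 20 19
f 19 22 21
f 21 23 19
f 20 26 22
f 24 20 23
f 24 26 20
f 22 26 21
f 25 23 21
f 21 26 25
f 25 24 23
f 26 24 25
f 27 64 43
f 64 38 67
f 43 67 32
f 64 67 43
f 27 43 39
f 43 32 44
f 39 44 28
f 43 44 39
f 27 39 48
f 39 28 49
f 48 49 34
f 39 49 48
f 27 48 60
f 48 34 63
f 60 63 37
f 48 63 60
f 27 60 64
f 60 37 68
f 64 68 38
f 60 68 64
f 28 44 55
f 44 32 58
f 55 58 36
f 44 58 55
f 32 67 45
f 67 38 66
f 45 66 31
f 67 66 45
f 38 68 65
f 68 37 61
f 65 61 29
f 68 61 65
f 37 63 62
f 63 34 50
f 62 50 33
f 63 50 62
f 34 49 54
f 49 28 51
f 54 51 35
f 49 51 54
f 30 56 42
f 56 36 57
f 42 57 31
f 56 57 42
f 30 42 40
f 42 31 41
f 40 41 29
f 42 41 40
f 30 40 47
f 40 29 46
f 47 46 33
f 40 46 47
f 30 47 52
f 47 33 53
f 52 53 35
f 47 53 52
f 30 52 56
f 52 35 59
f 56 59 36
f 52 59 56
f 31 57 45
f 57 36 58
f 45 58 32
f 57 58 45
f 29 41 65
f 41 31 66
f 65 66 38
f 41 66 65
f 33 46 62
f 46 29 61
f 62 61 37
f 46 61 62
f 35 53 54
f 53 33 50
f 54 50 34
f 53 50 54
f 36 59 55
f 59 35 51
f 55 51 28
f 59 51 55



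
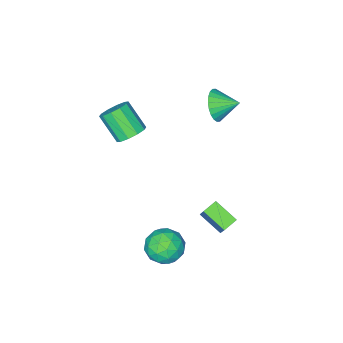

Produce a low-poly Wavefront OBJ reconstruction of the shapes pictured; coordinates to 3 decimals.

v 2.056 -2.109 2.086
v 2.67 -1.615 2.522
v 2.777 -2.937 3.869
v 2.164 -3.431 3.434
v 2.166 -1.467 2.707
v 2.274 -2.788 4.054
v 1.621 -1.564 2.656
v 1.729 -2.886 4.003
v 1.242 -1.87 2.387
v 1.35 -3.191 3.734
v 1.174 -2.267 2.003
v 1.282 -3.588 3.35
v 1.443 -2.603 1.651
v 1.55 -3.925 2.998
v 1.946 -2.752 1.466
v 2.054 -4.073 2.813
v 2.491 -2.654 1.517
v 2.599 -3.976 2.864
v 2.87 -2.349 1.786
v 2.978 -3.67 3.133
v 2.938 -1.952 2.17
v 3.046 -3.273 3.517
v -0.696 1.312 -3.515
v -0.204 2.146 -2.142
v -0.952 2.7 -4.267
v -0.461 3.535 -2.895
v 0.181 1.305 -3.825
v 0.672 2.14 -2.453
v -0.076 2.694 -4.578
v 0.416 3.528 -3.205
v -2.479 -0.428 2.981
v -1.778 -0.322 3.769
v -3.221 0.628 3.499
v -1.618 -0.069 3.484
v -1.588 0.129 3.122
v -1.695 0.243 2.738
v -1.92 0.254 2.392
v -2.231 0.161 2.135
v -2.58 -0.021 2.007
v -2.913 -0.265 2.028
v -3.18 -0.534 2.193
v -3.341 -0.786 2.478
v -3.37 -0.985 2.84
v -3.264 -1.098 3.224
v -3.038 -1.109 3.57
v -2.727 -1.017 3.827
v -2.379 -0.835 3.955
v -2.045 -0.591 3.934
v 2.761 2.978 -3.714
v 3.763 2.896 -4.328
v 2.817 1.104 -3.372
v 3.819 1.022 -3.986
v 3.807 1.581 -2.949
v 3.773 2.739 -3.161
v 2.807 1.261 -4.539
v 2.773 2.419 -4.751
v 3.791 1.834 -4.838
v 4.41 2.032 -3.855
v 2.17 1.968 -3.845
v 2.789 2.166 -2.862
v 3.257 3.101 -4.051
v 3.323 0.899 -3.649
v 3.316 1.227 -3.04
v 3.905 1.179 -3.4
v 3.263 3.009 -3.365
v 3.852 2.961 -3.726
v 3.878 2.188 -2.915
v 2.728 1.039 -3.974
v 3.317 0.991 -4.335
v 2.675 2.821 -4.3
v 3.264 2.773 -4.66
v 2.702 1.812 -4.785
v 3.863 2.429 -4.711
v 3.896 1.328 -4.51
v 3.301 1.468 -4.836
v 3.281 2.149 -4.96
v 4.226 2.545 -4.134
v 4.259 1.444 -3.933
v 4.252 1.773 -3.323
v 4.232 2.453 -3.448
v 4.243 1.922 -4.433
v 2.321 2.556 -3.767
v 2.354 1.455 -3.566
v 2.348 1.547 -4.252
v 2.328 2.227 -4.377
v 2.684 2.672 -3.19
v 2.717 1.571 -2.989
v 3.299 1.851 -2.74
v 3.279 2.532 -2.864
v 2.337 2.078 -3.267
f 2 1 5
f 2 5 3
f 3 5 6
f 3 6 4
f 5 1 7
f 5 7 6
f 6 7 8
f 6 8 4
f 7 1 9
f 7 9 8
f 8 9 10
f 8 10 4
f 9 1 11
f 9 11 10
f 10 11 12
f 10 12 4
f 11 1 13
f 11 13 12
f 12 13 14
f 12 14 4
f 13 1 15
f 13 15 14
f 14 15 16
f 14 16 4
f 15 1 17
f 15 17 16
f 16 17 18
f 16 18 4
f 17 1 19
f 17 19 18
f 18 19 20
f 18 20 4
f 19 1 21
f 19 21 20
f 20 21 22
f 20 22 4
f 21 1 2
f 21 2 22
f 22 2 3
f 22 3 4
f 24 26 23
f 27 24 23
f 23 26 25
f 25 27 23
f 24 30 26
f 28 24 27
f 28 30 24
f 26 30 25
f 29 27 25
f 25 30 29
f 29 28 27
f 30 28 29
f 32 31 34
f 32 34 33
f 34 31 35
f 34 35 33
f 35 31 36
f 35 36 33
f 36 31 37
f 36 37 33
f 37 31 38
f 37 38 33
f 38 31 39
f 38 39 33
f 39 31 40
f 39 40 33
f 40 31 41
f 40 41 33
f 41 31 42
f 41 42 33
f 42 31 43
f 42 43 33
f 43 31 44
f 43 44 33
f 44 31 45
f 44 45 33
f 45 31 46
f 45 46 33
f 46 31 47
f 46 47 33
f 47 31 48
f 47 48 33
f 48 31 32
f 48 32 33
f 49 86 65
f 86 60 89
f 65 89 54
f 86 89 65
f 49 65 61
f 65 54 66
f 61 66 50
f 65 66 61
f 49 61 70
f 61 50 71
f 70 71 56
f 61 71 70
f 49 70 82
f 70 56 85
f 82 85 59
f 70 85 82
f 49 82 86
f 82 59 90
f 86 90 60
f 82 90 86
f 50 66 77
f 66 54 80
f 77 80 58
f 66 80 77
f 54 89 67
f 89 60 88
f 67 88 53
f 89 88 67
f 60 90 87
f 90 59 83
f 87 83 51
f 90 83 87
f 59 85 84
f 85 56 72
f 84 72 55
f 85 72 84
f 56 71 76
f 71 50 73
f 76 73 57
f 71 73 76
f 52 78 64
f 78 58 79
f 64 79 53
f 78 79 64
f 52 64 62
f 64 53 63
f 62 63 51
f 64 63 62
f 52 62 69
f 62 51 68
f 69 68 55
f 62 68 69
f 52 69 74
f 69 55 75
f 74 75 57
f 69 75 74
f 52 74 78
f 74 57 81
f 78 81 58
f 74 81 78
f 53 79 67
f 79 58 80
f 67 80 54
f 79 80 67
f 51 63 87
f 63 53 88
f 87 88 60
f 63 88 87
f 55 68 84
f 68 51 83
f 84 83 59
f 68 83 84
f 57 75 76
f 75 55 72
f 76 72 56
f 75 72 76
f 58 81 77
f 81 57 73
f 77 73 50
f 81 73 77



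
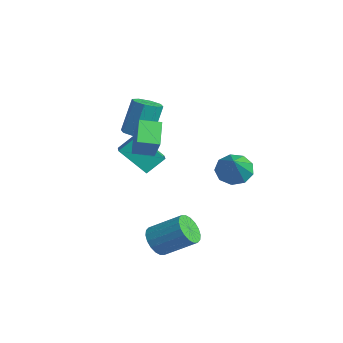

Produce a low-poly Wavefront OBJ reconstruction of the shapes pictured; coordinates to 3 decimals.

v -0.866 -1.062 0.529
v -0.11 -1.019 0.601
v -0.319 -0.314 2.364
v -1.074 -0.358 2.291
v -0.341 -0.533 0.379
v -0.549 0.171 2.142
v -0.879 -0.357 0.245
v -1.087 0.347 2.008
v -1.409 -0.594 0.277
v -1.618 0.11 2.04
v -1.621 -1.106 0.456
v -1.83 -0.401 2.219
v -1.391 -1.591 0.678
v -1.599 -0.887 2.441
v -0.853 -1.767 0.812
v -1.061 -1.063 2.575
v -0.322 -1.53 0.78
v -0.531 -0.826 2.543
v -2.106 0.074 -2.891
v -3.129 -0.851 -1.614
v -1.982 1.024 -2.103
v -3.005 0.098 -0.826
v -1.115 -0.418 -2.454
v -2.138 -1.344 -1.177
v -0.991 0.531 -1.666
v -2.014 -0.394 -0.389
v 0.803 -2.232 0.401
v -0.192 -1.566 1.164
v 1.272 -1.312 0.21
v 0.277 -0.646 0.973
v 1.603 -2.394 1.587
v 0.608 -1.728 2.35
v 2.072 -1.474 1.396
v 1.077 -0.808 2.159
v 2.707 -2.044 -4.445
v 3.394 -2.485 -4.646
v 4.419 -1.357 -3.615
v 3.733 -0.916 -3.415
v 3.379 -2.226 -4.915
v 4.405 -1.098 -3.884
v 3.232 -1.931 -5.091
v 4.258 -0.803 -4.061
v 2.981 -1.658 -5.14
v 4.006 -0.531 -4.109
v 2.675 -1.462 -5.05
v 3.701 -0.334 -4.02
v 2.376 -1.381 -4.841
v 3.402 -0.253 -3.811
v 2.143 -1.431 -4.554
v 3.168 -0.304 -3.523
v 2.021 -1.603 -4.245
v 3.046 -0.475 -3.214
v 2.035 -1.862 -3.976
v 3.061 -0.734 -2.945
v 2.182 -2.157 -3.799
v 3.208 -1.029 -2.769
v 2.434 -2.429 -3.751
v 3.459 -1.302 -2.72
v 2.739 -2.626 -3.84
v 3.765 -1.498 -2.81
v 3.038 -2.707 -4.049
v 4.064 -1.579 -3.019
v 3.272 -2.656 -4.337
v 4.297 -1.529 -3.306
v 2.44 2.194 -1.135
v 2.918 1.76 -1.776
v 3.58 1.426 0.235
v 3.167 2.32 -1.668
v 3.076 2.822 -1.311
v 2.687 3.03 -0.871
v 2.183 2.847 -0.555
v 1.8 2.359 -0.51
v 1.716 1.794 -0.757
v 1.971 1.416 -1.181
v 2.446 1.403 -1.584
f 2 1 5
f 2 5 3
f 3 5 6
f 3 6 4
f 5 1 7
f 5 7 6
f 6 7 8
f 6 8 4
f 7 1 9
f 7 9 8
f 8 9 10
f 8 10 4
f 9 1 11
f 9 11 10
f 10 11 12
f 10 12 4
f 11 1 13
f 11 13 12
f 12 13 14
f 12 14 4
f 13 1 15
f 13 15 14
f 14 15 16
f 14 16 4
f 15 1 17
f 15 17 16
f 16 17 18
f 16 18 4
f 17 1 2
f 17 2 18
f 18 2 3
f 18 3 4
f 20 22 19
f 23 20 19
f 19 22 21
f 21 23 19
f 20 26 22
f 24 20 23
f 24 26 20
f 22 26 21
f 25 23 21
f 21 26 25
f 25 24 23
f 26 24 25
f 28 30 27
f 31 28 27
f 27 30 29
f 29 31 27
f 28 34 30
f 32 28 31
f 32 34 28
f 30 34 29
f 33 31 29
f 29 34 33
f 33 32 31
f 34 32 33
f 36 35 39
f 36 39 37
f 37 39 40
f 37 40 38
f 39 35 41
f 39 41 40
f 40 41 42
f 40 42 38
f 41 35 43
f 41 43 42
f 42 43 44
f 42 44 38
f 43 35 45
f 43 45 44
f 44 45 46
f 44 46 38
f 45 35 47
f 45 47 46
f 46 47 48
f 46 48 38
f 47 35 49
f 47 49 48
f 48 49 50
f 48 50 38
f 49 35 51
f 49 51 50
f 50 51 52
f 50 52 38
f 51 35 53
f 51 53 52
f 52 53 54
f 52 54 38
f 53 35 55
f 53 55 54
f 54 55 56
f 54 56 38
f 55 35 57
f 55 57 56
f 56 57 58
f 56 58 38
f 57 35 59
f 57 59 58
f 58 59 60
f 58 60 38
f 59 35 61
f 59 61 60
f 60 61 62
f 60 62 38
f 61 35 63
f 61 63 62
f 62 63 64
f 62 64 38
f 63 35 36
f 63 36 64
f 64 36 37
f 64 37 38
f 66 65 68
f 66 68 67
f 68 65 69
f 68 69 67
f 69 65 70
f 69 70 67
f 70 65 71
f 70 71 67
f 71 65 72
f 71 72 67
f 72 65 73
f 72 73 67
f 73 65 74
f 73 74 67
f 74 65 75
f 74 75 67
f 75 65 66
f 75 66 67



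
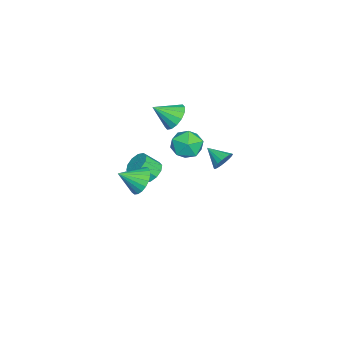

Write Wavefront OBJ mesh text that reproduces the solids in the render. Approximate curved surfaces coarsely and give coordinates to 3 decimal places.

v -4.095 -0.206 -0.433
v -3.371 0.313 -0.002
v -3.765 -1.454 0.513
v -3.79 0.413 0.277
v -4.29 0.347 0.364
v -4.739 0.133 0.239
v -5.014 -0.172 -0.067
v -5.044 -0.486 -0.471
v -4.819 -0.726 -0.865
v -4.401 -0.825 -1.143
v -3.9 -0.76 -1.231
v -3.452 -0.545 -1.105
v -3.176 -0.24 -0.799
v -3.146 0.074 -0.395
v -2.506 1.611 -1.837
v -1.432 1.474 -1.621
v -2.888 0.166 -0.859
v -1.814 0.029 -0.643
v -2.359 0.886 -0.211
v -2.123 1.78 -0.815
v -2.197 -0.14 -1.665
v -1.961 0.754 -2.269
v -1.241 0.392 -1.514
v -1.341 1.026 -0.616
v -2.979 0.614 -1.864
v -3.079 1.248 -0.966
v -3.63 2.725 -3.63
v -3.295 2.909 -2.974
v -4.23 1.675 -3.03
v -3.585 3.082 -2.961
v -3.884 3.184 -3.081
v -4.133 3.196 -3.31
v -4.283 3.114 -3.602
v -4.303 2.955 -3.9
v -4.19 2.75 -4.144
v -3.966 2.541 -4.287
v -3.675 2.368 -4.3
v -3.376 2.265 -4.18
v -3.127 2.254 -3.951
v -2.978 2.336 -3.659
v -2.958 2.495 -3.361
v -3.071 2.7 -3.117
v 3.455 -0.753 -0.183
v 4.026 -0.192 0.329
v 3.885 -1.907 0.603
v 3.689 -0.177 0.535
v 3.312 -0.262 0.617
v 2.96 -0.431 0.561
v 2.693 -0.656 0.376
v 2.558 -0.898 0.095
v 2.578 -1.115 -0.235
v 2.75 -1.27 -0.555
v 3.044 -1.335 -0.811
v 3.409 -1.299 -0.959
v 3.782 -1.169 -0.972
v 4.098 -0.968 -0.849
v 4.303 -0.729 -0.61
v 4.362 -0.494 -0.298
v 4.264 -0.304 0.034
v 0.214 -0.739 -2.047
v 0.889 -0.349 -1.866
v 1.141 -1.192 -0.992
v 0.466 -1.581 -1.173
v 0.527 -0.166 -1.584
v 0.779 -1.008 -0.711
v 0.045 -0.201 -1.479
v 0.297 -1.044 -0.606
v -0.372 -0.441 -1.591
v -0.12 -1.284 -0.717
v -0.566 -0.795 -1.877
v -0.314 -1.638 -1.003
v -0.461 -1.128 -2.228
v -0.209 -1.971 -1.354
v -0.099 -1.312 -2.509
v 0.153 -2.154 -1.636
v 0.383 -1.276 -2.614
v 0.635 -2.119 -1.741
v 0.8 -1.036 -2.503
v 1.052 -1.879 -1.629
v 0.994 -0.682 -2.217
v 1.246 -1.525 -1.343
f 2 1 4
f 2 4 3
f 4 1 5
f 4 5 3
f 5 1 6
f 5 6 3
f 6 1 7
f 6 7 3
f 7 1 8
f 7 8 3
f 8 1 9
f 8 9 3
f 9 1 10
f 9 10 3
f 10 1 11
f 10 11 3
f 11 1 12
f 11 12 3
f 12 1 13
f 12 13 3
f 13 1 14
f 13 14 3
f 14 1 2
f 14 2 3
f 15 26 20
f 15 20 16
f 15 16 22
f 15 22 25
f 15 25 26
f 16 20 24
f 20 26 19
f 26 25 17
f 25 22 21
f 22 16 23
f 18 24 19
f 18 19 17
f 18 17 21
f 18 21 23
f 18 23 24
f 19 24 20
f 17 19 26
f 21 17 25
f 23 21 22
f 24 23 16
f 28 27 30
f 28 30 29
f 30 27 31
f 30 31 29
f 31 27 32
f 31 32 29
f 32 27 33
f 32 33 29
f 33 27 34
f 33 34 29
f 34 27 35
f 34 35 29
f 35 27 36
f 35 36 29
f 36 27 37
f 36 37 29
f 37 27 38
f 37 38 29
f 38 27 39
f 38 39 29
f 39 27 40
f 39 40 29
f 40 27 41
f 40 41 29
f 41 27 42
f 41 42 29
f 42 27 28
f 42 28 29
f 44 43 46
f 44 46 45
f 46 43 47
f 46 47 45
f 47 43 48
f 47 48 45
f 48 43 49
f 48 49 45
f 49 43 50
f 49 50 45
f 50 43 51
f 50 51 45
f 51 43 52
f 51 52 45
f 52 43 53
f 52 53 45
f 53 43 54
f 53 54 45
f 54 43 55
f 54 55 45
f 55 43 56
f 55 56 45
f 56 43 57
f 56 57 45
f 57 43 58
f 57 58 45
f 58 43 59
f 58 59 45
f 59 43 44
f 59 44 45
f 61 60 64
f 61 64 62
f 62 64 65
f 62 65 63
f 64 60 66
f 64 66 65
f 65 66 67
f 65 67 63
f 66 60 68
f 66 68 67
f 67 68 69
f 67 69 63
f 68 60 70
f 68 70 69
f 69 70 71
f 69 71 63
f 70 60 72
f 70 72 71
f 71 72 73
f 71 73 63
f 72 60 74
f 72 74 73
f 73 74 75
f 73 75 63
f 74 60 76
f 74 76 75
f 75 76 77
f 75 77 63
f 76 60 78
f 76 78 77
f 77 78 79
f 77 79 63
f 78 60 80
f 78 80 79
f 79 80 81
f 79 81 63
f 80 60 61
f 80 61 81
f 81 61 62
f 81 62 63



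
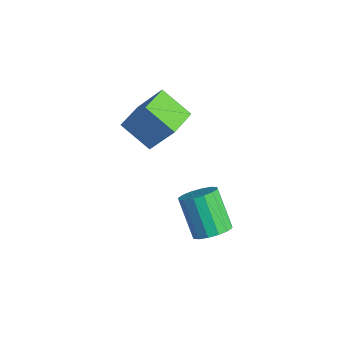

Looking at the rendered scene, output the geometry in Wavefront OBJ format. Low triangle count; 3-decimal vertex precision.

v 4.18 -1.173 -3.35
v 4.833 -0.875 -2.824
v 3.532 -0.748 -1.283
v 2.88 -1.047 -1.81
v 4.648 -0.497 -3.011
v 3.347 -0.37 -1.471
v 4.338 -0.3 -3.289
v 3.037 -0.173 -1.749
v 3.986 -0.337 -3.583
v 2.685 -0.21 -2.043
v 3.686 -0.598 -3.815
v 2.385 -0.471 -2.275
v 3.518 -1.014 -3.923
v 2.217 -0.887 -2.382
v 3.528 -1.472 -3.877
v 2.227 -1.345 -2.336
v 3.713 -1.85 -3.689
v 2.412 -1.723 -2.149
v 4.023 -2.047 -3.411
v 2.722 -1.92 -1.871
v 4.375 -2.01 -3.117
v 3.074 -1.883 -1.577
v 4.675 -1.749 -2.885
v 3.374 -1.622 -1.345
v 4.843 -1.333 -2.778
v 3.542 -1.206 -1.237
v 1.129 -2.303 0.578
v -0.155 -2.902 1.536
v 0.375 -0.959 0.408
v -0.908 -1.558 1.366
v 1.988 -1.622 2.154
v 0.705 -2.221 3.112
v 1.235 -0.278 1.984
v -0.049 -0.877 2.942
f 2 1 5
f 2 5 3
f 3 5 6
f 3 6 4
f 5 1 7
f 5 7 6
f 6 7 8
f 6 8 4
f 7 1 9
f 7 9 8
f 8 9 10
f 8 10 4
f 9 1 11
f 9 11 10
f 10 11 12
f 10 12 4
f 11 1 13
f 11 13 12
f 12 13 14
f 12 14 4
f 13 1 15
f 13 15 14
f 14 15 16
f 14 16 4
f 15 1 17
f 15 17 16
f 16 17 18
f 16 18 4
f 17 1 19
f 17 19 18
f 18 19 20
f 18 20 4
f 19 1 21
f 19 21 20
f 20 21 22
f 20 22 4
f 21 1 23
f 21 23 22
f 22 23 24
f 22 24 4
f 23 1 25
f 23 25 24
f 24 25 26
f 24 26 4
f 25 1 2
f 25 2 26
f 26 2 3
f 26 3 4
f 28 30 27
f 31 28 27
f 27 30 29
f 29 31 27
f 28 34 30
f 32 28 31
f 32 34 28
f 30 34 29
f 33 31 29
f 29 34 33
f 33 32 31
f 34 32 33



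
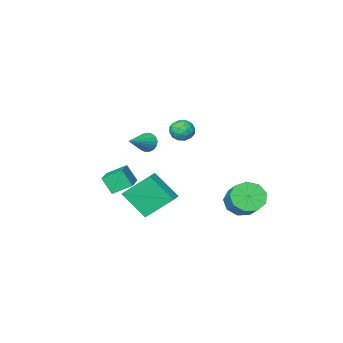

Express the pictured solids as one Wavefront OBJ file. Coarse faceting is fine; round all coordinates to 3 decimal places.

v -2.529 0.18 1.991
v -2.032 0.014 1.552
v -3.268 -0.334 1.348
v -2.771 -0.5 0.909
v -2.791 -0.79 1.528
v -2.335 -0.472 1.925
v -2.965 0.152 0.975
v -2.509 0.47 1.372
v -2.302 -0.003 0.924
v -2.194 -0.585 1.266
v -3.106 0.265 1.634
v -2.998 -0.317 1.976
v -2.216 0.142 1.828
v -3.084 -0.462 1.072
v -3.096 -0.632 1.436
v -2.804 -0.73 1.178
v -2.394 -0.143 2.047
v -2.101 -0.241 1.789
v -2.548 -0.713 1.775
v -3.199 -0.079 1.111
v -2.906 -0.177 0.853
v -2.496 0.41 1.722
v -2.204 0.312 1.464
v -2.752 0.393 1.125
v -2.082 0.035 1.201
v -2.516 -0.268 0.823
v -2.631 0.115 0.862
v -2.362 0.302 1.095
v -2.019 -0.308 1.402
v -2.453 -0.61 1.024
v -2.465 -0.78 1.388
v -2.197 -0.593 1.621
v -2.177 -0.318 1.033
v -2.847 0.29 1.876
v -3.281 -0.012 1.498
v -3.103 0.273 1.279
v -2.835 0.46 1.512
v -2.784 -0.052 2.077
v -3.218 -0.355 1.699
v -2.938 -0.622 1.805
v -2.669 -0.435 2.038
v -3.123 -0.002 1.867
v -1.403 -1.346 0.495
v -1.113 -1.53 0.002
v -0.017 -0.854 1.125
v -1.183 -1.258 -0.057
v -1.303 -1.006 0.01
v -1.446 -0.831 0.189
v -1.579 -0.775 0.437
v -1.672 -0.849 0.698
v -1.703 -1.037 0.913
v -1.665 -1.296 1.032
v -1.567 -1.566 1.028
v -1.432 -1.786 0.901
v -1.29 -1.904 0.682
v -1.174 -1.895 0.419
v -1.11 -1.76 0.174
v -0.462 -3.635 -2.316
v -1.302 -3.068 -1.751
v -0.727 -3.105 -3.242
v -1.567 -2.538 -2.678
v 0.527 -2.522 -1.962
v -0.313 -1.955 -1.398
v 0.262 -1.992 -2.889
v -0.578 -1.425 -2.324
v -4.153 2.745 -2.644
v -3.647 3.101 -3.324
v -3.221 4.231 -2.417
v -3.727 3.875 -1.736
v -4.23 3.337 -3.344
v -3.804 4.466 -2.437
v -4.777 3.296 -3.036
v -4.351 4.425 -2.128
v -5.032 2.997 -2.544
v -4.606 4.126 -1.637
v -4.876 2.581 -2.099
v -4.45 3.71 -1.192
v -4.381 2.241 -1.909
v -3.955 3.37 -1.001
v -3.78 2.138 -2.063
v -3.354 3.267 -1.155
v -3.353 2.318 -2.488
v -2.927 3.448 -1.581
v -3.301 2.699 -2.986
v -2.874 3.828 -2.079
v -1.041 1.9 -1.778
v -0.443 0.775 -0.506
v -0.421 2.412 -1.617
v 0.176 1.287 -0.345
v 0.004 1.033 -3.035
v 0.601 -0.092 -1.763
v 0.623 1.545 -2.874
v 1.221 0.42 -1.602
f 1 38 17
f 38 12 41
f 17 41 6
f 38 41 17
f 1 17 13
f 17 6 18
f 13 18 2
f 17 18 13
f 1 13 22
f 13 2 23
f 22 23 8
f 13 23 22
f 1 22 34
f 22 8 37
f 34 37 11
f 22 37 34
f 1 34 38
f 34 11 42
f 38 42 12
f 34 42 38
f 2 18 29
f 18 6 32
f 29 32 10
f 18 32 29
f 6 41 19
f 41 12 40
f 19 40 5
f 41 40 19
f 12 42 39
f 42 11 35
f 39 35 3
f 42 35 39
f 11 37 36
f 37 8 24
f 36 24 7
f 37 24 36
f 8 23 28
f 23 2 25
f 28 25 9
f 23 25 28
f 4 30 16
f 30 10 31
f 16 31 5
f 30 31 16
f 4 16 14
f 16 5 15
f 14 15 3
f 16 15 14
f 4 14 21
f 14 3 20
f 21 20 7
f 14 20 21
f 4 21 26
f 21 7 27
f 26 27 9
f 21 27 26
f 4 26 30
f 26 9 33
f 30 33 10
f 26 33 30
f 5 31 19
f 31 10 32
f 19 32 6
f 31 32 19
f 3 15 39
f 15 5 40
f 39 40 12
f 15 40 39
f 7 20 36
f 20 3 35
f 36 35 11
f 20 35 36
f 9 27 28
f 27 7 24
f 28 24 8
f 27 24 28
f 10 33 29
f 33 9 25
f 29 25 2
f 33 25 29
f 44 43 46
f 44 46 45
f 46 43 47
f 46 47 45
f 47 43 48
f 47 48 45
f 48 43 49
f 48 49 45
f 49 43 50
f 49 50 45
f 50 43 51
f 50 51 45
f 51 43 52
f 51 52 45
f 52 43 53
f 52 53 45
f 53 43 54
f 53 54 45
f 54 43 55
f 54 55 45
f 55 43 56
f 55 56 45
f 56 43 57
f 56 57 45
f 57 43 44
f 57 44 45
f 59 61 58
f 62 59 58
f 58 61 60
f 60 62 58
f 59 65 61
f 63 59 62
f 63 65 59
f 61 65 60
f 64 62 60
f 60 65 64
f 64 63 62
f 65 63 64
f 67 66 70
f 67 70 68
f 68 70 71
f 68 71 69
f 70 66 72
f 70 72 71
f 71 72 73
f 71 73 69
f 72 66 74
f 72 74 73
f 73 74 75
f 73 75 69
f 74 66 76
f 74 76 75
f 75 76 77
f 75 77 69
f 76 66 78
f 76 78 77
f 77 78 79
f 77 79 69
f 78 66 80
f 78 80 79
f 79 80 81
f 79 81 69
f 80 66 82
f 80 82 81
f 81 82 83
f 81 83 69
f 82 66 84
f 82 84 83
f 83 84 85
f 83 85 69
f 84 66 67
f 84 67 85
f 85 67 68
f 85 68 69
f 87 89 86
f 90 87 86
f 86 89 88
f 88 90 86
f 87 93 89
f 91 87 90
f 91 93 87
f 89 93 88
f 92 90 88
f 88 93 92
f 92 91 90
f 93 91 92



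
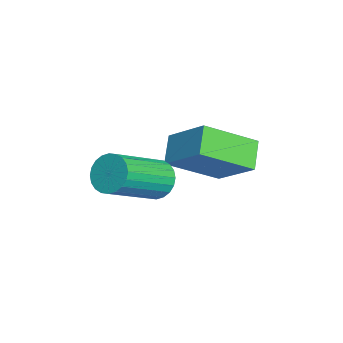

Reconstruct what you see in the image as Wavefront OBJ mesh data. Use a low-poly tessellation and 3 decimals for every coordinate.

v 0.364 0.583 0.951
v 0.923 0.789 0.585
v 2.096 -0.517 1.644
v 1.536 -0.723 2.009
v 0.929 0.964 0.794
v 2.102 -0.342 1.853
v 0.849 1.081 1.028
v 2.022 -0.225 2.086
v 0.695 1.123 1.249
v 1.868 -0.183 2.308
v 0.49 1.082 1.425
v 1.663 -0.224 2.484
v 0.266 0.965 1.529
v 1.439 -0.341 2.588
v 0.057 0.79 1.545
v 1.23 -0.516 2.604
v -0.105 0.583 1.47
v 1.068 -0.723 2.529
v -0.196 0.377 1.316
v 0.977 -0.929 2.375
v -0.202 0.202 1.107
v 0.971 -1.104 2.166
v -0.122 0.085 0.874
v 1.051 -1.221 1.932
v 0.032 0.043 0.652
v 1.205 -1.263 1.711
v 0.237 0.084 0.476
v 1.41 -1.222 1.535
v 0.461 0.201 0.372
v 1.634 -1.105 1.431
v 0.67 0.376 0.356
v 1.843 -0.93 1.415
v 0.832 0.583 0.431
v 2.005 -0.723 1.49
v -1.334 2.406 -0.186
v -0.794 0.796 0.831
v -2.19 2.537 0.476
v -1.65 0.927 1.493
v -0.35 3.413 0.887
v 0.19 1.803 1.904
v -1.206 3.544 1.549
v -0.666 1.934 2.566
f 2 1 5
f 2 5 3
f 3 5 6
f 3 6 4
f 5 1 7
f 5 7 6
f 6 7 8
f 6 8 4
f 7 1 9
f 7 9 8
f 8 9 10
f 8 10 4
f 9 1 11
f 9 11 10
f 10 11 12
f 10 12 4
f 11 1 13
f 11 13 12
f 12 13 14
f 12 14 4
f 13 1 15
f 13 15 14
f 14 15 16
f 14 16 4
f 15 1 17
f 15 17 16
f 16 17 18
f 16 18 4
f 17 1 19
f 17 19 18
f 18 19 20
f 18 20 4
f 19 1 21
f 19 21 20
f 20 21 22
f 20 22 4
f 21 1 23
f 21 23 22
f 22 23 24
f 22 24 4
f 23 1 25
f 23 25 24
f 24 25 26
f 24 26 4
f 25 1 27
f 25 27 26
f 26 27 28
f 26 28 4
f 27 1 29
f 27 29 28
f 28 29 30
f 28 30 4
f 29 1 31
f 29 31 30
f 30 31 32
f 30 32 4
f 31 1 33
f 31 33 32
f 32 33 34
f 32 34 4
f 33 1 2
f 33 2 34
f 34 2 3
f 34 3 4
f 36 38 35
f 39 36 35
f 35 38 37
f 37 39 35
f 36 42 38
f 40 36 39
f 40 42 36
f 38 42 37
f 41 39 37
f 37 42 41
f 41 40 39
f 42 40 41



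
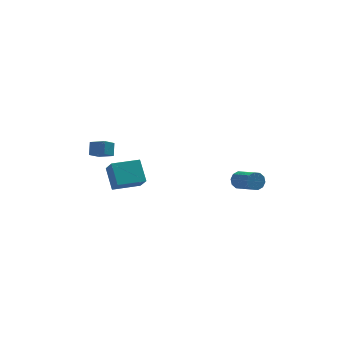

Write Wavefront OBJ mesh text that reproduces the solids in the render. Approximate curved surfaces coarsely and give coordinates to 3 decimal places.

v -3.981 2.699 2.371
v -4.562 2.358 2.872
v -3.793 3.232 2.951
v -4.375 2.891 3.453
v -3.345 2.109 2.707
v -3.927 1.768 3.209
v -3.158 2.642 3.288
v -3.739 2.301 3.789
v -3.536 0.698 1.503
v -3.559 1.777 2.394
v -3.66 1.367 0.69
v -3.683 2.446 1.581
v -1.997 0.834 1.379
v -2.02 1.913 2.27
v -2.121 1.503 0.566
v -2.144 2.582 1.457
v 3.075 0.989 0.226
v 3.593 1.028 0.017
v 4.003 -0.29 0.785
v 3.485 -0.329 0.994
v 3.586 1.201 0.317
v 3.995 -0.118 1.085
v 3.383 1.292 0.582
v 3.793 -0.026 1.35
v 3.063 1.268 0.711
v 3.473 -0.05 1.479
v 2.748 1.138 0.655
v 3.157 -0.181 1.423
v 2.557 0.95 0.435
v 2.967 -0.368 1.203
v 2.565 0.778 0.135
v 2.974 -0.541 0.903
v 2.767 0.686 -0.13
v 3.177 -0.632 0.638
v 3.087 0.71 -0.259
v 3.497 -0.608 0.509
v 3.403 0.841 -0.203
v 3.812 -0.478 0.565
f 2 4 1
f 5 2 1
f 1 4 3
f 3 5 1
f 2 8 4
f 6 2 5
f 6 8 2
f 4 8 3
f 7 5 3
f 3 8 7
f 7 6 5
f 8 6 7
f 10 12 9
f 13 10 9
f 9 12 11
f 11 13 9
f 10 16 12
f 14 10 13
f 14 16 10
f 12 16 11
f 15 13 11
f 11 16 15
f 15 14 13
f 16 14 15
f 18 17 21
f 18 21 19
f 19 21 22
f 19 22 20
f 21 17 23
f 21 23 22
f 22 23 24
f 22 24 20
f 23 17 25
f 23 25 24
f 24 25 26
f 24 26 20
f 25 17 27
f 25 27 26
f 26 27 28
f 26 28 20
f 27 17 29
f 27 29 28
f 28 29 30
f 28 30 20
f 29 17 31
f 29 31 30
f 30 31 32
f 30 32 20
f 31 17 33
f 31 33 32
f 32 33 34
f 32 34 20
f 33 17 35
f 33 35 34
f 34 35 36
f 34 36 20
f 35 17 37
f 35 37 36
f 36 37 38
f 36 38 20
f 37 17 18
f 37 18 38
f 38 18 19
f 38 19 20



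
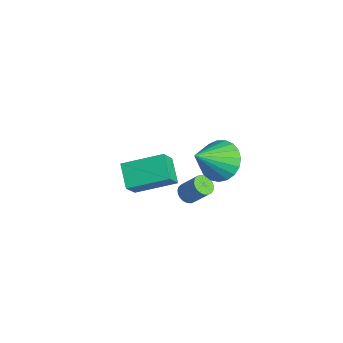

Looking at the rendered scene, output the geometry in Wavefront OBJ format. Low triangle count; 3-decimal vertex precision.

v -4.392 -2.794 -3.335
v -3.86 -3.492 -2.095
v -3.552 -0.937 -2.651
v -3.02 -1.636 -1.41
v -3.2 -3.084 -4.01
v -2.668 -3.783 -2.769
v -2.36 -1.228 -3.325
v -1.828 -1.926 -2.085
v -0.333 -1.784 -1.817
v 0.149 -1.827 -2.078
v 0.755 -1.299 -1.044
v 0.273 -1.256 -0.783
v 0.079 -1.619 -2.143
v 0.685 -1.091 -1.108
v -0.063 -1.44 -2.151
v 0.543 -0.912 -1.116
v -0.252 -1.32 -2.101
v 0.354 -0.792 -1.067
v -0.454 -1.281 -2.003
v 0.151 -0.753 -0.968
v -0.636 -1.328 -1.872
v -0.03 -0.8 -0.838
v -0.765 -1.455 -1.732
v -0.159 -0.927 -0.698
v -0.82 -1.638 -1.607
v -0.214 -1.11 -0.572
v -0.79 -1.847 -1.518
v -0.184 -1.319 -0.483
v -0.681 -2.044 -1.48
v -0.075 -1.516 -0.446
v -0.512 -2.197 -1.501
v 0.094 -1.669 -0.467
v -0.312 -2.278 -1.577
v 0.294 -1.75 -0.543
v -0.116 -2.274 -1.694
v 0.49 -1.746 -0.66
v 0.043 -2.185 -1.833
v 0.649 -1.657 -0.798
v 0.137 -2.027 -1.968
v 0.743 -1.499 -0.934
v 1.409 -1.081 2.143
v 2.358 -0.622 2.378
v 1.751 -2.539 3.617
v 2.079 -0.406 2.656
v 1.684 -0.308 2.845
v 1.241 -0.343 2.913
v 0.828 -0.505 2.848
v 0.515 -0.768 2.661
v 0.357 -1.084 2.385
v 0.38 -1.4 2.066
v 0.582 -1.661 1.762
v 0.927 -1.822 1.523
v 1.355 -1.854 1.391
v 1.793 -1.753 1.39
v 2.164 -1.536 1.519
v 2.405 -1.24 1.756
v 2.473 -0.917 2.06
f 2 4 1
f 5 2 1
f 1 4 3
f 3 5 1
f 2 8 4
f 6 2 5
f 6 8 2
f 4 8 3
f 7 5 3
f 3 8 7
f 7 6 5
f 8 6 7
f 10 9 13
f 10 13 11
f 11 13 14
f 11 14 12
f 13 9 15
f 13 15 14
f 14 15 16
f 14 16 12
f 15 9 17
f 15 17 16
f 16 17 18
f 16 18 12
f 17 9 19
f 17 19 18
f 18 19 20
f 18 20 12
f 19 9 21
f 19 21 20
f 20 21 22
f 20 22 12
f 21 9 23
f 21 23 22
f 22 23 24
f 22 24 12
f 23 9 25
f 23 25 24
f 24 25 26
f 24 26 12
f 25 9 27
f 25 27 26
f 26 27 28
f 26 28 12
f 27 9 29
f 27 29 28
f 28 29 30
f 28 30 12
f 29 9 31
f 29 31 30
f 30 31 32
f 30 32 12
f 31 9 33
f 31 33 32
f 32 33 34
f 32 34 12
f 33 9 35
f 33 35 34
f 34 35 36
f 34 36 12
f 35 9 37
f 35 37 36
f 36 37 38
f 36 38 12
f 37 9 39
f 37 39 38
f 38 39 40
f 38 40 12
f 39 9 10
f 39 10 40
f 40 10 11
f 40 11 12
f 42 41 44
f 42 44 43
f 44 41 45
f 44 45 43
f 45 41 46
f 45 46 43
f 46 41 47
f 46 47 43
f 47 41 48
f 47 48 43
f 48 41 49
f 48 49 43
f 49 41 50
f 49 50 43
f 50 41 51
f 50 51 43
f 51 41 52
f 51 52 43
f 52 41 53
f 52 53 43
f 53 41 54
f 53 54 43
f 54 41 55
f 54 55 43
f 55 41 56
f 55 56 43
f 56 41 57
f 56 57 43
f 57 41 42
f 57 42 43



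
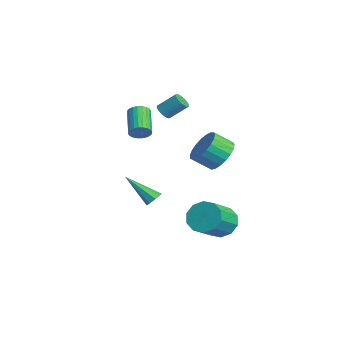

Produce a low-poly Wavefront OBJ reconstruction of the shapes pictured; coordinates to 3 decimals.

v -1.406 -1.512 1.633
v -1.125 -1.681 2.147
v -2.553 -1.336 3.041
v -2.834 -1.168 2.527
v -1.073 -1.449 2.14
v -2.501 -1.104 3.034
v -1.072 -1.226 2.056
v -2.5 -0.882 2.95
v -1.122 -1.047 1.907
v -2.55 -0.703 2.801
v -1.215 -0.939 1.717
v -2.643 -0.594 2.611
v -1.337 -0.918 1.513
v -2.766 -0.574 2.408
v -1.47 -0.988 1.328
v -2.898 -0.643 2.223
v -1.593 -1.137 1.19
v -3.021 -0.793 2.084
v -1.687 -1.344 1.119
v -3.115 -0.999 2.013
v -1.739 -1.576 1.126
v -3.167 -1.231 2.02
v -1.74 -1.798 1.21
v -3.168 -1.454 2.104
v -1.69 -1.977 1.359
v -3.118 -1.633 2.253
v -1.597 -2.086 1.549
v -3.025 -1.741 2.443
v -1.474 -2.106 1.752
v -2.903 -1.762 2.647
v -1.342 -2.037 1.937
v -2.77 -1.692 2.832
v -1.219 -1.887 2.076
v -2.647 -1.543 2.97
v 1.418 -1.612 -1.825
v 1.662 -1.375 -1.432
v 0.462 -2.828 -0.495
v 1.316 -1.201 -1.523
v 1.029 -1.269 -1.791
v 0.97 -1.537 -2.079
v 1.174 -1.85 -2.218
v 1.52 -2.023 -2.127
v 1.807 -1.956 -1.86
v 1.866 -1.687 -1.572
v 1.955 1.686 -3.631
v 2.545 1.513 -4.42
v 3.556 0.301 -3.397
v 2.965 0.474 -2.609
v 2.786 1.984 -4.1
v 3.797 0.772 -3.077
v 2.71 2.341 -3.602
v 3.72 1.13 -2.579
v 2.345 2.448 -3.114
v 3.355 1.236 -2.092
v 1.831 2.263 -2.825
v 2.841 1.052 -1.802
v 1.364 1.859 -2.843
v 2.375 0.647 -1.82
v 1.123 1.388 -3.163
v 2.134 0.176 -2.14
v 1.2 1.03 -3.661
v 2.21 -0.181 -2.638
v 1.565 0.924 -4.148
v 2.575 -0.288 -3.126
v 2.079 1.108 -4.438
v 3.089 -0.103 -3.415
v -1.883 -0.136 2.762
v -1.416 -0.359 2.807
v -1.069 0.532 3.642
v -1.537 0.756 3.598
v -1.383 -0.229 2.655
v -1.037 0.662 3.49
v -1.427 -0.085 2.519
v -1.08 0.807 3.354
v -1.54 0.051 2.42
v -1.193 0.943 3.255
v -1.705 0.159 2.373
v -1.358 1.051 3.208
v -1.897 0.222 2.386
v -1.551 1.114 3.221
v -2.088 0.231 2.456
v -1.741 1.123 3.291
v -2.247 0.183 2.572
v -1.9 1.075 3.407
v -2.351 0.088 2.718
v -2.004 0.979 3.553
v -2.383 -0.042 2.87
v -2.037 0.849 3.705
v -2.34 -0.187 3.006
v -1.993 0.705 3.841
v -2.227 -0.323 3.105
v -1.88 0.569 3.94
v -2.062 -0.431 3.152
v -1.715 0.461 3.987
v -1.869 -0.494 3.139
v -1.523 0.398 3.974
v -1.679 -0.503 3.069
v -1.332 0.389 3.904
v -1.52 -0.455 2.953
v -1.173 0.437 3.788
v 1.419 1.904 0.762
v 2.431 1.784 0.907
v 2.214 0.836 1.643
v 1.201 0.956 1.498
v 2.328 2.054 1.223
v 2.11 1.105 1.959
v 2.067 2.297 1.46
v 1.849 1.348 2.196
v 1.694 2.472 1.576
v 1.476 1.524 2.312
v 1.273 2.55 1.551
v 1.055 1.601 2.287
v 0.878 2.516 1.39
v 0.66 1.567 2.126
v 0.576 2.376 1.121
v 0.358 1.427 1.856
v 0.42 2.154 0.789
v 0.202 1.205 1.524
v 0.437 1.889 0.452
v 0.219 0.941 1.188
v 0.623 1.627 0.17
v 0.406 0.679 0.905
v 0.947 1.413 -0.011
v 0.73 0.465 0.725
v 1.353 1.284 -0.057
v 1.135 0.335 0.678
v 1.77 1.262 0.038
v 1.552 0.313 0.773
v 2.126 1.351 0.258
v 1.909 0.402 0.994
v 2.36 1.536 0.565
v 2.143 0.587 1.301
f 2 1 5
f 2 5 3
f 3 5 6
f 3 6 4
f 5 1 7
f 5 7 6
f 6 7 8
f 6 8 4
f 7 1 9
f 7 9 8
f 8 9 10
f 8 10 4
f 9 1 11
f 9 11 10
f 10 11 12
f 10 12 4
f 11 1 13
f 11 13 12
f 12 13 14
f 12 14 4
f 13 1 15
f 13 15 14
f 14 15 16
f 14 16 4
f 15 1 17
f 15 17 16
f 16 17 18
f 16 18 4
f 17 1 19
f 17 19 18
f 18 19 20
f 18 20 4
f 19 1 21
f 19 21 20
f 20 21 22
f 20 22 4
f 21 1 23
f 21 23 22
f 22 23 24
f 22 24 4
f 23 1 25
f 23 25 24
f 24 25 26
f 24 26 4
f 25 1 27
f 25 27 26
f 26 27 28
f 26 28 4
f 27 1 29
f 27 29 28
f 28 29 30
f 28 30 4
f 29 1 31
f 29 31 30
f 30 31 32
f 30 32 4
f 31 1 33
f 31 33 32
f 32 33 34
f 32 34 4
f 33 1 2
f 33 2 34
f 34 2 3
f 34 3 4
f 36 35 38
f 36 38 37
f 38 35 39
f 38 39 37
f 39 35 40
f 39 40 37
f 40 35 41
f 40 41 37
f 41 35 42
f 41 42 37
f 42 35 43
f 42 43 37
f 43 35 44
f 43 44 37
f 44 35 36
f 44 36 37
f 46 45 49
f 46 49 47
f 47 49 50
f 47 50 48
f 49 45 51
f 49 51 50
f 50 51 52
f 50 52 48
f 51 45 53
f 51 53 52
f 52 53 54
f 52 54 48
f 53 45 55
f 53 55 54
f 54 55 56
f 54 56 48
f 55 45 57
f 55 57 56
f 56 57 58
f 56 58 48
f 57 45 59
f 57 59 58
f 58 59 60
f 58 60 48
f 59 45 61
f 59 61 60
f 60 61 62
f 60 62 48
f 61 45 63
f 61 63 62
f 62 63 64
f 62 64 48
f 63 45 65
f 63 65 64
f 64 65 66
f 64 66 48
f 65 45 46
f 65 46 66
f 66 46 47
f 66 47 48
f 68 67 71
f 68 71 69
f 69 71 72
f 69 72 70
f 71 67 73
f 71 73 72
f 72 73 74
f 72 74 70
f 73 67 75
f 73 75 74
f 74 75 76
f 74 76 70
f 75 67 77
f 75 77 76
f 76 77 78
f 76 78 70
f 77 67 79
f 77 79 78
f 78 79 80
f 78 80 70
f 79 67 81
f 79 81 80
f 80 81 82
f 80 82 70
f 81 67 83
f 81 83 82
f 82 83 84
f 82 84 70
f 83 67 85
f 83 85 84
f 84 85 86
f 84 86 70
f 85 67 87
f 85 87 86
f 86 87 88
f 86 88 70
f 87 67 89
f 87 89 88
f 88 89 90
f 88 90 70
f 89 67 91
f 89 91 90
f 90 91 92
f 90 92 70
f 91 67 93
f 91 93 92
f 92 93 94
f 92 94 70
f 93 67 95
f 93 95 94
f 94 95 96
f 94 96 70
f 95 67 97
f 95 97 96
f 96 97 98
f 96 98 70
f 97 67 99
f 97 99 98
f 98 99 100
f 98 100 70
f 99 67 68
f 99 68 100
f 100 68 69
f 100 69 70
f 102 101 105
f 102 105 103
f 103 105 106
f 103 106 104
f 105 101 107
f 105 107 106
f 106 107 108
f 106 108 104
f 107 101 109
f 107 109 108
f 108 109 110
f 108 110 104
f 109 101 111
f 109 111 110
f 110 111 112
f 110 112 104
f 111 101 113
f 111 113 112
f 112 113 114
f 112 114 104
f 113 101 115
f 113 115 114
f 114 115 116
f 114 116 104
f 115 101 117
f 115 117 116
f 116 117 118
f 116 118 104
f 117 101 119
f 117 119 118
f 118 119 120
f 118 120 104
f 119 101 121
f 119 121 120
f 120 121 122
f 120 122 104
f 121 101 123
f 121 123 122
f 122 123 124
f 122 124 104
f 123 101 125
f 123 125 124
f 124 125 126
f 124 126 104
f 125 101 127
f 125 127 126
f 126 127 128
f 126 128 104
f 127 101 129
f 127 129 128
f 128 129 130
f 128 130 104
f 129 101 131
f 129 131 130
f 130 131 132
f 130 132 104
f 131 101 102
f 131 102 132
f 132 102 103
f 132 103 104

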